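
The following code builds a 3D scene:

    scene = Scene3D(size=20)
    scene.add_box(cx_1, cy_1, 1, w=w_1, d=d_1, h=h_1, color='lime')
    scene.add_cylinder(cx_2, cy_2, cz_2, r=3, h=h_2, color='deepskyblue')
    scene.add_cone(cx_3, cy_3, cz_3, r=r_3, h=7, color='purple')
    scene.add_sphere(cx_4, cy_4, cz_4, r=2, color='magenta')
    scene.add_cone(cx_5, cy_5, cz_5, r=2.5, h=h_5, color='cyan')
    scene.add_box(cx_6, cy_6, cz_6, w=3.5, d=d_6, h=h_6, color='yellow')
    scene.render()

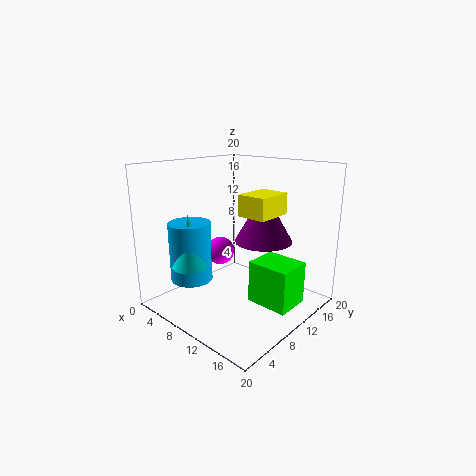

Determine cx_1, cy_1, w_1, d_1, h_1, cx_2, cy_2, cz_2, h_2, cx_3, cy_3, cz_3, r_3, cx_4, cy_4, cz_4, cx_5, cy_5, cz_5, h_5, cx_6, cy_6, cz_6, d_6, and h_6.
cx_1 = 12, cy_1 = 10, w_1 = 6, d_1 = 5, h_1 = 6, cx_2 = 4.5, cy_2 = 6, cz_2 = 3.5, h_2 = 8.5, cx_3 = 12.5, cy_3 = 12.5, cz_3 = 9.5, r_3 = 4, cx_4 = 7, cy_4 = 9.5, cz_4 = 7.5, cx_5 = 5.5, cy_5 = 5, cz_5 = 6, h_5 = 7.5, cx_6 = 14.5, cy_6 = 5, cz_6 = 15, d_6 = 4.5, h_6 = 2.5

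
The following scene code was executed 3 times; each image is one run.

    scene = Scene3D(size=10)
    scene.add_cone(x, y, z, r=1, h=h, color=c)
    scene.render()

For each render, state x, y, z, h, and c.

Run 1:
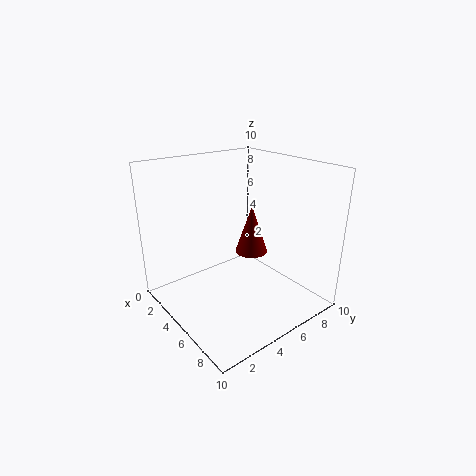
x = 7
y = 4.5
z = 5
h = 3
c = 'maroon'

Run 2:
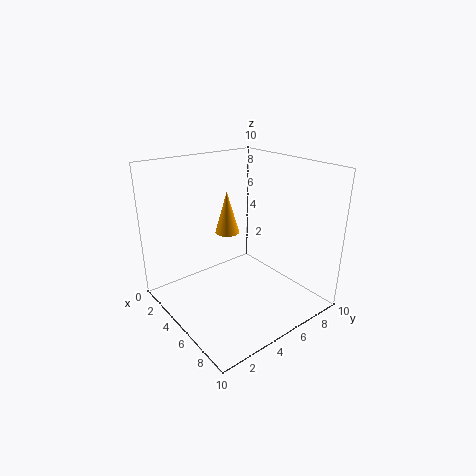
x = 1
y = 7
z = 3.5
h = 3.5
c = 'orange'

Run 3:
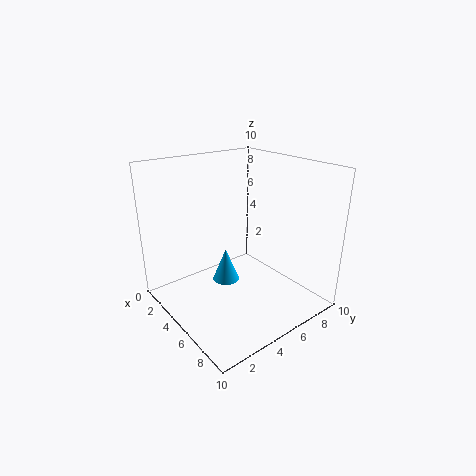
x = 3.5
y = 5
z = 1
h = 2.5
c = 'deepskyblue'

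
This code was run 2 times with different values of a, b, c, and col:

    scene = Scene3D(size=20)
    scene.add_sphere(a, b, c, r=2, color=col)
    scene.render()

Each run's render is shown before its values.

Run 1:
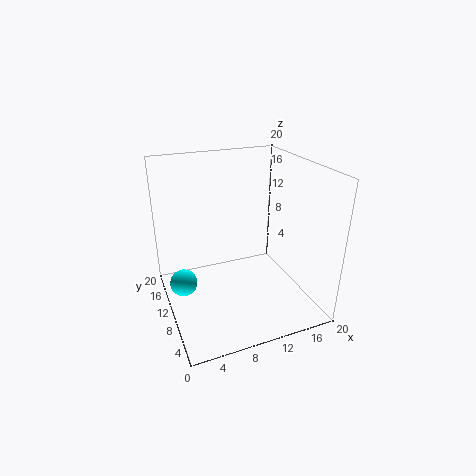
a = 2.5
b = 13
c = 2.5
col = 'cyan'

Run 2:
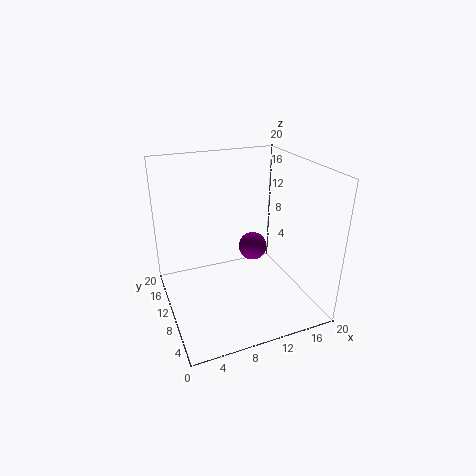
a = 12.5
b = 10.5
c = 8
col = 'purple'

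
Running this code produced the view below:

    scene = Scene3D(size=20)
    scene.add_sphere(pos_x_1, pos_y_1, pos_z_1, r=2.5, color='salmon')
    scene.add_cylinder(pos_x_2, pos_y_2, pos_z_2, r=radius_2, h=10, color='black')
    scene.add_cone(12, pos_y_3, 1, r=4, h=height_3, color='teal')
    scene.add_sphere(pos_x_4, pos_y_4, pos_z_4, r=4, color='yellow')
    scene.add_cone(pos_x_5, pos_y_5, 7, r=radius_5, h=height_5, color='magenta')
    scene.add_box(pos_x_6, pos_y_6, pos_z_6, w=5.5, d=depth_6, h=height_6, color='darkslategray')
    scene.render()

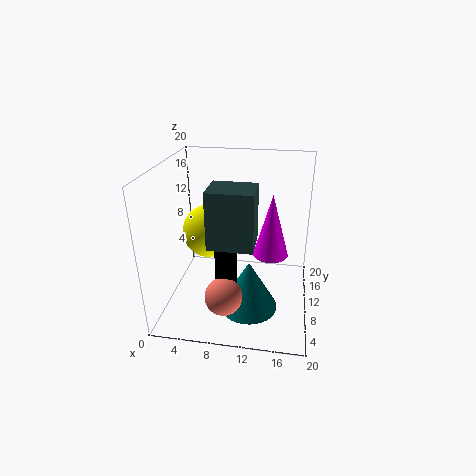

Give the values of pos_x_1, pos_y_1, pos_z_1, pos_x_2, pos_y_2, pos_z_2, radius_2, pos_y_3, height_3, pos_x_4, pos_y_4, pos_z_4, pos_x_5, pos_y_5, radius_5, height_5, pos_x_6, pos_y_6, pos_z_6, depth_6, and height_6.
pos_x_1 = 9, pos_y_1 = 4.5, pos_z_1 = 4, pos_x_2 = 9, pos_y_2 = 6.5, pos_z_2 = 1.5, radius_2 = 1.5, pos_y_3 = 7, height_3 = 7, pos_x_4 = 5, pos_y_4 = 13.5, pos_z_4 = 9, pos_x_5 = 14.5, pos_y_5 = 11.5, radius_5 = 2.5, height_5 = 9, pos_x_6 = 7.5, pos_y_6 = 2.5, pos_z_6 = 12, depth_6 = 4.5, height_6 = 7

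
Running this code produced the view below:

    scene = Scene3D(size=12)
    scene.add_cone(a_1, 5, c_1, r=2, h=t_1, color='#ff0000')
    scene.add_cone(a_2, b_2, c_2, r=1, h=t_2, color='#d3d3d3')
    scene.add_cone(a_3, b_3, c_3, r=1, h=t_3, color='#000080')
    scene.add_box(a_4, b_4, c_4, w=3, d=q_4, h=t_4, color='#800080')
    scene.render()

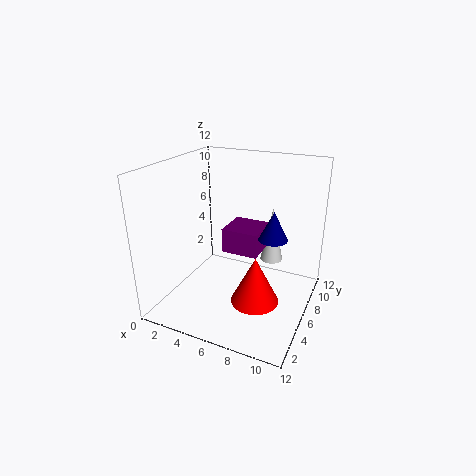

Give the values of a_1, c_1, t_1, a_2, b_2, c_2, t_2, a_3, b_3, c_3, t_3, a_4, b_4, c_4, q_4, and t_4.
a_1 = 8
c_1 = 1
t_1 = 4
a_2 = 8
b_2 = 9
c_2 = 3
t_2 = 5
a_3 = 10
b_3 = 3
c_3 = 8
t_3 = 2
a_4 = 5
b_4 = 5
c_4 = 5
q_4 = 3
t_4 = 2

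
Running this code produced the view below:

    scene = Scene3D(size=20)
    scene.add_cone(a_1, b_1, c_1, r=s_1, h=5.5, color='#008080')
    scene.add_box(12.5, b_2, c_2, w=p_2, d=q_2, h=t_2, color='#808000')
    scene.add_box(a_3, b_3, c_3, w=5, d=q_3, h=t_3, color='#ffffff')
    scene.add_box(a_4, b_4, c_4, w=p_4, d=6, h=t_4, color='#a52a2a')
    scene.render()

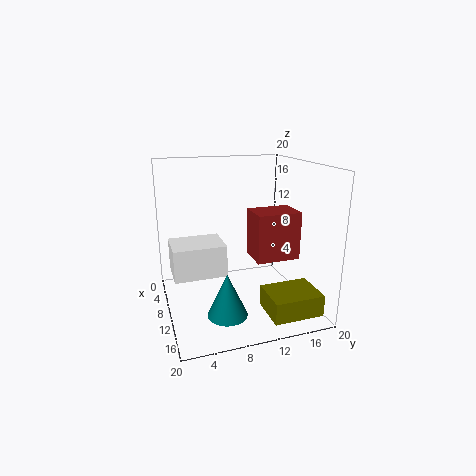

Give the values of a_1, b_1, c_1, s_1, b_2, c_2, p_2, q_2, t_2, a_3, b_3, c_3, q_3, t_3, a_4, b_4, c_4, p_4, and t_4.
a_1 = 16.5
b_1 = 6.5
c_1 = 2.5
s_1 = 2.5
b_2 = 12.5
c_2 = 0.5
p_2 = 5.5
q_2 = 7
t_2 = 3
a_3 = 10
b_3 = 0.5
c_3 = 7
q_3 = 6.5
t_3 = 4
a_4 = 9.5
b_4 = 11.5
c_4 = 7.5
p_4 = 4.5
t_4 = 6.5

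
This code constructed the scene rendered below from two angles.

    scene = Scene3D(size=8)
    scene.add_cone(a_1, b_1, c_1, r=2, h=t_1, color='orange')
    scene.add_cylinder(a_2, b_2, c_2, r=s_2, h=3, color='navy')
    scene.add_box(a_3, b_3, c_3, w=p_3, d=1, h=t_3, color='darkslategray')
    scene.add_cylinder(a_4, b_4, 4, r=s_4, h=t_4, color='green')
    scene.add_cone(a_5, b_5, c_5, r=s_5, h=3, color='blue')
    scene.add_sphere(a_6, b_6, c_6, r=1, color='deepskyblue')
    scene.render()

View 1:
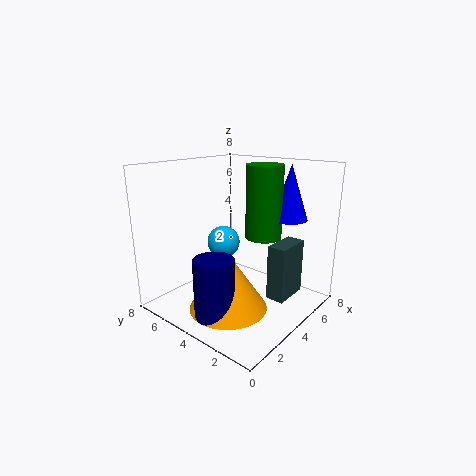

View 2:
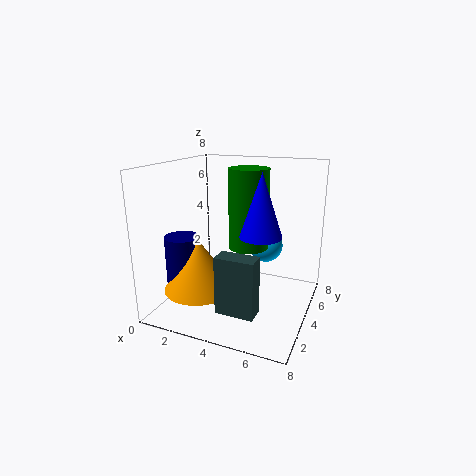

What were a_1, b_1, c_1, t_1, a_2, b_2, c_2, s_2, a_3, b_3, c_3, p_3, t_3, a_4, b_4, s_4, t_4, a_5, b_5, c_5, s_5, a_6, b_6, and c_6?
a_1 = 2
b_1 = 3
c_1 = 1
t_1 = 3
a_2 = 1
b_2 = 3
c_2 = 1
s_2 = 1
a_3 = 4
b_3 = 1
c_3 = 1
p_3 = 2
t_3 = 3
a_4 = 5
b_4 = 3
s_4 = 1
t_4 = 4
a_5 = 6
b_5 = 2
c_5 = 5
s_5 = 1
a_6 = 5
b_6 = 6
c_6 = 3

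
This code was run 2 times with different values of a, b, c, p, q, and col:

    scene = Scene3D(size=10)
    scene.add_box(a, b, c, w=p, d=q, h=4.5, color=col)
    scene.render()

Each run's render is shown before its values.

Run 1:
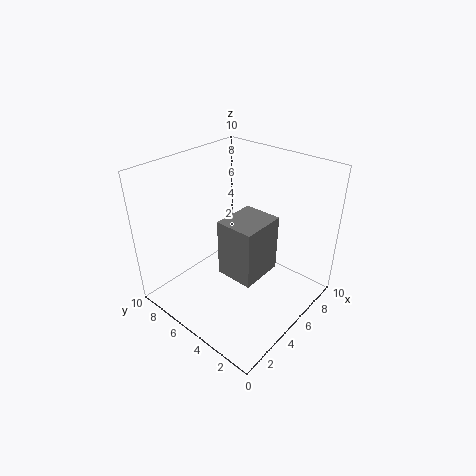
a = 5, b = 4, c = 1, p = 3.5, q = 3, col = 'gray'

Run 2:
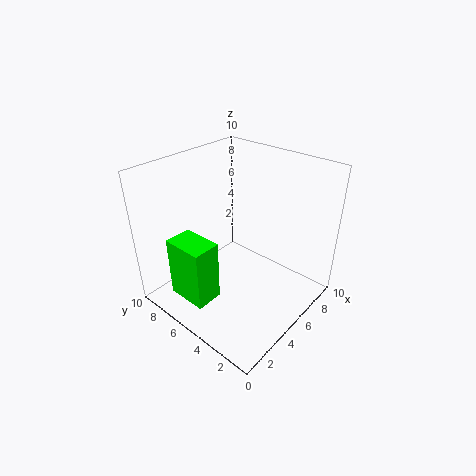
a = 1.5, b = 5.5, c = 0.5, p = 2, q = 3, col = 'lime'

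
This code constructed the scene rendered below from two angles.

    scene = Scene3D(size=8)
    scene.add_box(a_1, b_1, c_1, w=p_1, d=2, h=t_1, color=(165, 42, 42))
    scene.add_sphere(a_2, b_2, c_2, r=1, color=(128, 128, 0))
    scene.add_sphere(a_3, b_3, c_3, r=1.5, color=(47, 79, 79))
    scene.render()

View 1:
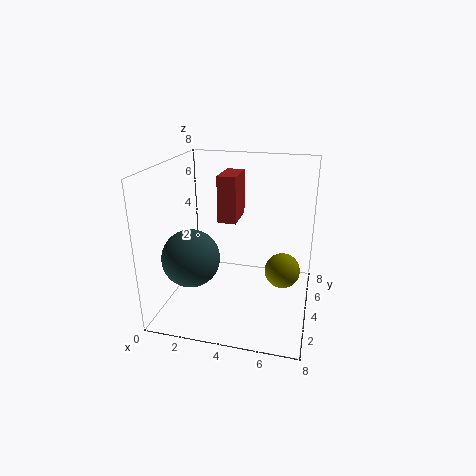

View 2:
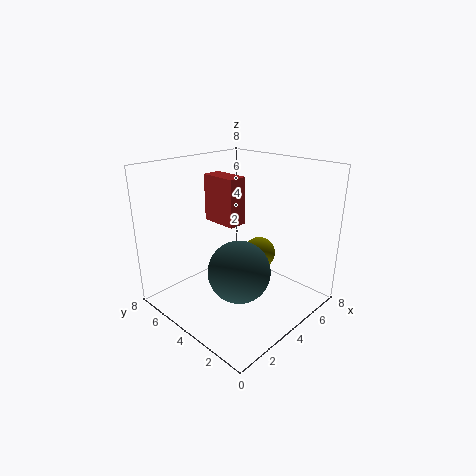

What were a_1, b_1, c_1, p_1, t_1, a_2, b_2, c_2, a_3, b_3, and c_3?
a_1 = 3; b_1 = 3.5; c_1 = 5; p_1 = 1; t_1 = 2.5; a_2 = 6.5; b_2 = 4.5; c_2 = 2; a_3 = 2; b_3 = 2; c_3 = 3.5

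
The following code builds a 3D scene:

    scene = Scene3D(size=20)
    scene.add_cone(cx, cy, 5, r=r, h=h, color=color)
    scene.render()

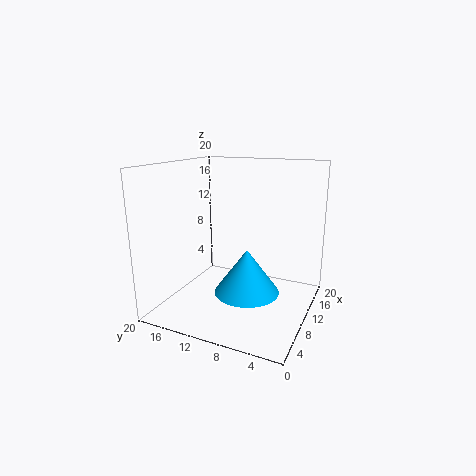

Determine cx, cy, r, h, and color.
cx = 5
cy = 6.5
r = 4
h = 5.5
color = 'deepskyblue'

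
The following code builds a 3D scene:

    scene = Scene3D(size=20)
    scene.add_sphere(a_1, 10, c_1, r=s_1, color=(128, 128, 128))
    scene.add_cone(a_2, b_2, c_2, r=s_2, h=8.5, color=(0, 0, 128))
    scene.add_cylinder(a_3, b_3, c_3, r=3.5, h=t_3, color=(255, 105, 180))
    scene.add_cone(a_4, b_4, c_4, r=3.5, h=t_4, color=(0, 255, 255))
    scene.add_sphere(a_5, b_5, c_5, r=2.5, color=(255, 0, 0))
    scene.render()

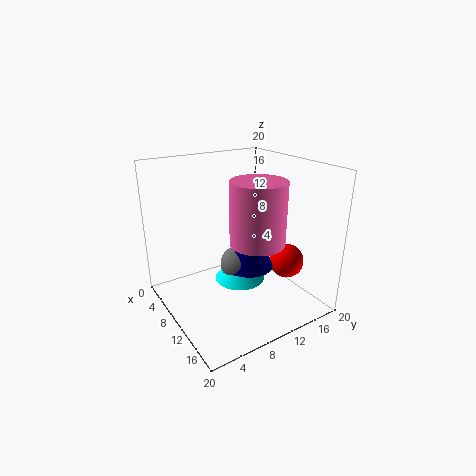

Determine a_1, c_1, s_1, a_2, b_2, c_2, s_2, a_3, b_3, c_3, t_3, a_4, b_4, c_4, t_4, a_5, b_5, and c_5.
a_1 = 10
c_1 = 6
s_1 = 2.5
a_2 = 10.5
b_2 = 11.5
c_2 = 5.5
s_2 = 3.5
a_3 = 14.5
b_3 = 10
c_3 = 11
t_3 = 8
a_4 = 10.5
b_4 = 10
c_4 = 4
t_4 = 3.5
a_5 = 12.5
b_5 = 17
c_5 = 5.5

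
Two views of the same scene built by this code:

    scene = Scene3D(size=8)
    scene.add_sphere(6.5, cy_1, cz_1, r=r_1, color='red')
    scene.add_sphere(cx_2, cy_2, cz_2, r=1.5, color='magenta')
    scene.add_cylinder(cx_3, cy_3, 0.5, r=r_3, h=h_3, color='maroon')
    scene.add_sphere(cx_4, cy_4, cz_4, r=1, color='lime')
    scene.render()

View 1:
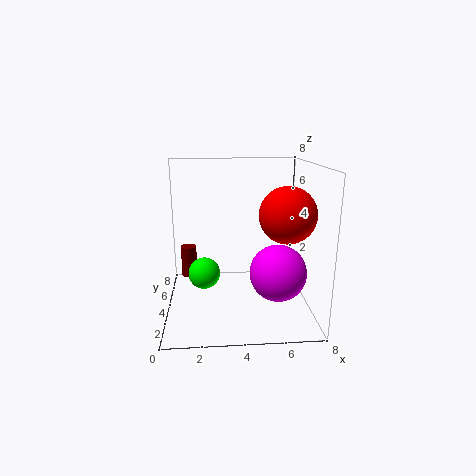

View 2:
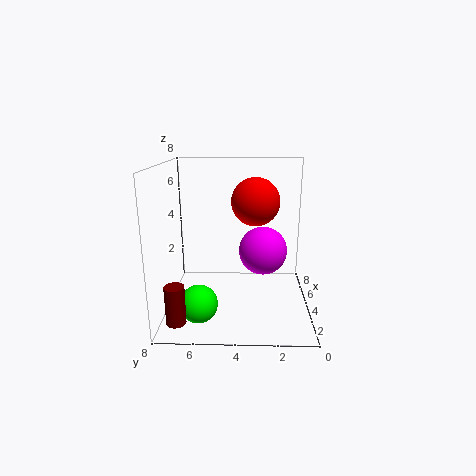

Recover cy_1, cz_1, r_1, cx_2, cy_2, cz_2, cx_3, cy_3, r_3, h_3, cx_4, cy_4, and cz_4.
cy_1 = 3, cz_1 = 5.5, r_1 = 1.5, cx_2 = 6, cy_2 = 2.5, cz_2 = 2.5, cx_3 = 1, cy_3 = 7, r_3 = 0.5, h_3 = 2, cx_4 = 2, cy_4 = 6, cz_4 = 1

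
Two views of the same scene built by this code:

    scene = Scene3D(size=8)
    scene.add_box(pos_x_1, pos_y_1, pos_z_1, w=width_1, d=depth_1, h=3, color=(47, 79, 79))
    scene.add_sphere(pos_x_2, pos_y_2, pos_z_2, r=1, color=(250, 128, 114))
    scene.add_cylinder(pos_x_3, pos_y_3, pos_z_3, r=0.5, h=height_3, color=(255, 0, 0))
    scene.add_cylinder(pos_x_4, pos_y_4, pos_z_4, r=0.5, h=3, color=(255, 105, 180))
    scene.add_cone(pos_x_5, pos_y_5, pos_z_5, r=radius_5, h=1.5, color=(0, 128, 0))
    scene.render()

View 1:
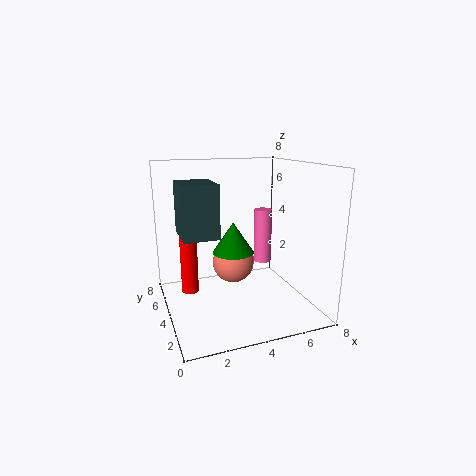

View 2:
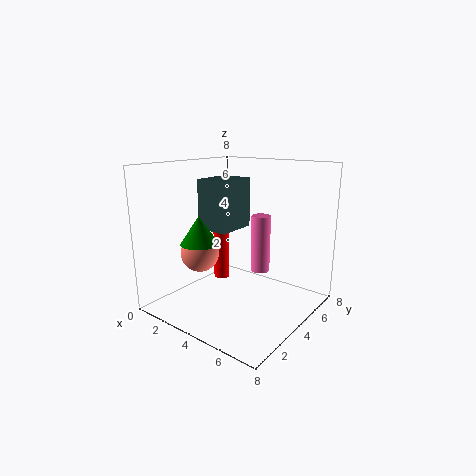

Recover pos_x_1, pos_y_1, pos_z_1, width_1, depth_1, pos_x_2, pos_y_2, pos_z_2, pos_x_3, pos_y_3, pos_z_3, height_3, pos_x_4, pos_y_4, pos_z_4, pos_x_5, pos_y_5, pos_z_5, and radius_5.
pos_x_1 = 1
pos_y_1 = 4
pos_z_1 = 4
width_1 = 2
depth_1 = 2.5
pos_x_2 = 3
pos_y_2 = 2
pos_z_2 = 3.5
pos_x_3 = 1.5
pos_y_3 = 5.5
pos_z_3 = 0.5
height_3 = 3.5
pos_x_4 = 5.5
pos_y_4 = 4
pos_z_4 = 2.5
pos_x_5 = 3
pos_y_5 = 2
pos_z_5 = 4
radius_5 = 1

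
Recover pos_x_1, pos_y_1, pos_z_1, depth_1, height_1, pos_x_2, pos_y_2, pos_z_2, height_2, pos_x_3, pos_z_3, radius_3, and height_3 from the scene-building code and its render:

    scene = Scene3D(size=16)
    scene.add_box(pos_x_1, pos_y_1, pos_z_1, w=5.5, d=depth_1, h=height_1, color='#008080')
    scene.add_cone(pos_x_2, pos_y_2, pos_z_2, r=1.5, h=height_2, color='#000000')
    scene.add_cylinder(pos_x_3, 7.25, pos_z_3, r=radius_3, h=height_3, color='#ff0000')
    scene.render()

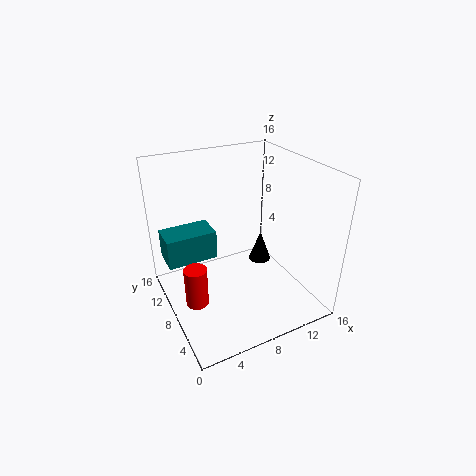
pos_x_1 = 0.25, pos_y_1 = 8.75, pos_z_1 = 5.75, depth_1 = 3.25, height_1 = 3.25, pos_x_2 = 14.25, pos_y_2 = 13.25, pos_z_2 = 0.25, height_2 = 4.25, pos_x_3 = 2.5, pos_z_3 = 1.5, radius_3 = 1.25, height_3 = 4.5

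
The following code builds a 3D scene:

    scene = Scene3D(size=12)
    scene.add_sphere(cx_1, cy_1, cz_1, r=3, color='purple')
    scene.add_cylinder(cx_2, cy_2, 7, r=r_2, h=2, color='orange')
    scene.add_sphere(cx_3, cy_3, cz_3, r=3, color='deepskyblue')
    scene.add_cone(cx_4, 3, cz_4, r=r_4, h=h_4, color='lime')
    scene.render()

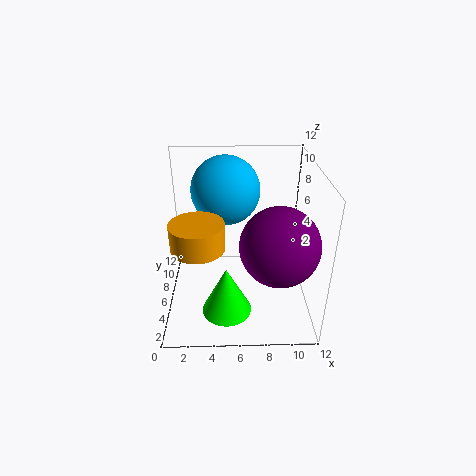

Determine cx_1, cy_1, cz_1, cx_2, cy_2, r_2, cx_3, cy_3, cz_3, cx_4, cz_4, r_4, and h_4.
cx_1 = 9
cy_1 = 3
cz_1 = 7
cx_2 = 3
cy_2 = 3
r_2 = 2
cx_3 = 5
cy_3 = 9
cz_3 = 9
cx_4 = 5
cz_4 = 1
r_4 = 2
h_4 = 4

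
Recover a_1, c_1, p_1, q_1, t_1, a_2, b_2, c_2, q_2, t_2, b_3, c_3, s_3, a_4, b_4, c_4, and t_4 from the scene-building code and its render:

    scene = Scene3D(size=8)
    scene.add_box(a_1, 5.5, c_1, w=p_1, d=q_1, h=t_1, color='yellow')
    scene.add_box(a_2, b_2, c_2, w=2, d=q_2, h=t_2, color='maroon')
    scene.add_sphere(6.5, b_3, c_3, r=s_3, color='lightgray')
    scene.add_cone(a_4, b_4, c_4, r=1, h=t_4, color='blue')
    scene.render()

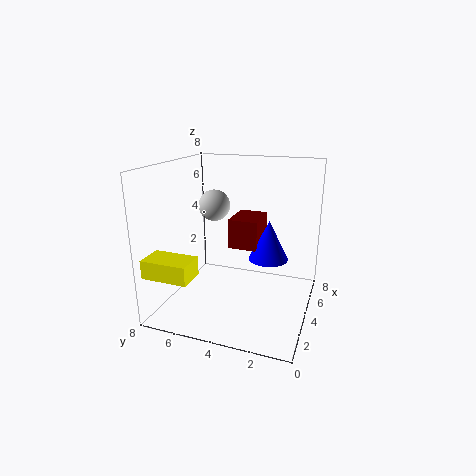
a_1 = 0.5
c_1 = 2.5
p_1 = 1.5
q_1 = 2.5
t_1 = 1
a_2 = 2.5
b_2 = 2.5
c_2 = 4
q_2 = 1.5
t_2 = 1.5
b_3 = 6.5
c_3 = 5
s_3 = 1
a_4 = 3
b_4 = 2
c_4 = 3.5
t_4 = 2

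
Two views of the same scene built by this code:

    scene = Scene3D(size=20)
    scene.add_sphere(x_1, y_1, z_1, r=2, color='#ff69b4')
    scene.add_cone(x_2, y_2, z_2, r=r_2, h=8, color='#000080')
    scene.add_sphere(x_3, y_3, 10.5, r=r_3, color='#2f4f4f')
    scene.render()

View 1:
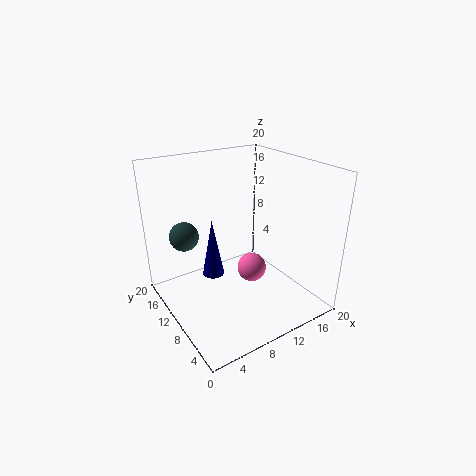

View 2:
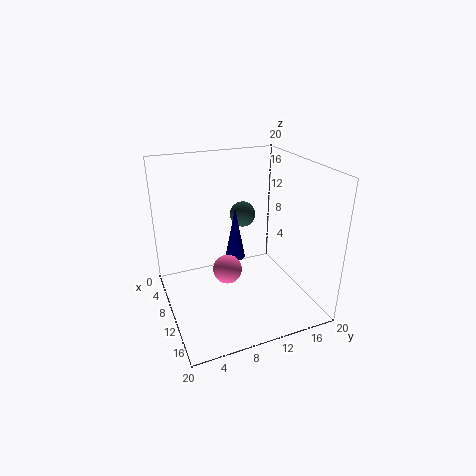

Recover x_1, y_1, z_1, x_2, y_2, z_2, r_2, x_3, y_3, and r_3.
x_1 = 11
y_1 = 8
z_1 = 6
x_2 = 6.5
y_2 = 11
z_2 = 5
r_2 = 1.5
x_3 = 3.5
y_3 = 13.5
r_3 = 2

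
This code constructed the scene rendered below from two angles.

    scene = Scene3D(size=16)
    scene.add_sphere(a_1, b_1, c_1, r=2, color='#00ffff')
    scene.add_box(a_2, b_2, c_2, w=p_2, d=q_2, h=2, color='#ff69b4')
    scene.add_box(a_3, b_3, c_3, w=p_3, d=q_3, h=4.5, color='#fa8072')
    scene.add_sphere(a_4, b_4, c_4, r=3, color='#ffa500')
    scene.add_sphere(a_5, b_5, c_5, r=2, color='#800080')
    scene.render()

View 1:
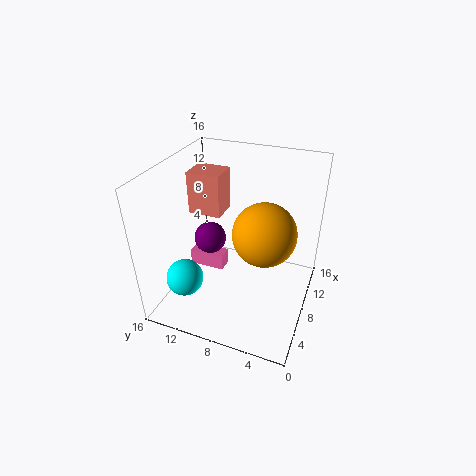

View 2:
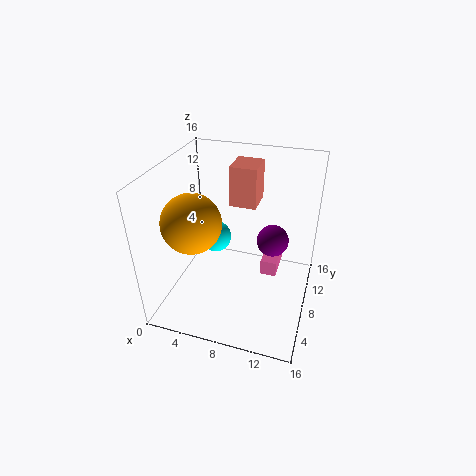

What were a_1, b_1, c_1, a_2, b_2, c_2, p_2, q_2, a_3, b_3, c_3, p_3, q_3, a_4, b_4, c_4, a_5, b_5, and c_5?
a_1 = 3.5, b_1 = 12.5, c_1 = 4.5, a_2 = 10, b_2 = 11, c_2 = 1, p_2 = 2, q_2 = 4.5, a_3 = 6.5, b_3 = 9.5, c_3 = 11, p_3 = 3, q_3 = 3.5, a_4 = 4.5, b_4 = 4, c_4 = 11.5, a_5 = 11, b_5 = 13, c_5 = 5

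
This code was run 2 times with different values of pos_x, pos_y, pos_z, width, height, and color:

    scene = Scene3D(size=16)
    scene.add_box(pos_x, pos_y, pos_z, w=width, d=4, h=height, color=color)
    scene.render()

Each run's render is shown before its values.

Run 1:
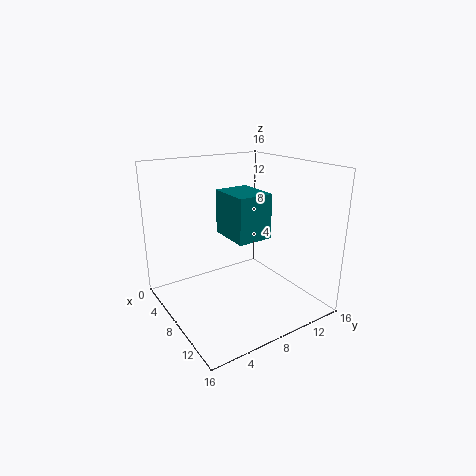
pos_x = 5, pos_y = 7, pos_z = 8, width = 5, height = 5, color = 'teal'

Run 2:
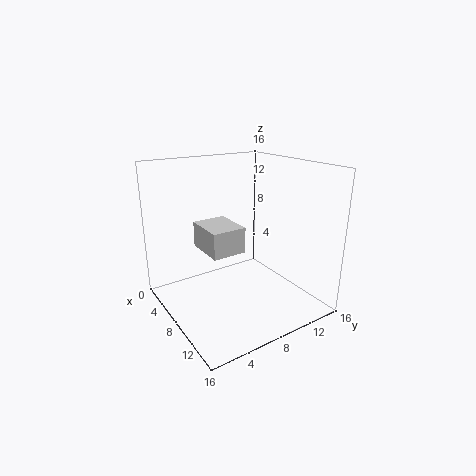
pos_x = 3, pos_y = 5, pos_z = 6, width = 5, height = 3, color = 'lightgray'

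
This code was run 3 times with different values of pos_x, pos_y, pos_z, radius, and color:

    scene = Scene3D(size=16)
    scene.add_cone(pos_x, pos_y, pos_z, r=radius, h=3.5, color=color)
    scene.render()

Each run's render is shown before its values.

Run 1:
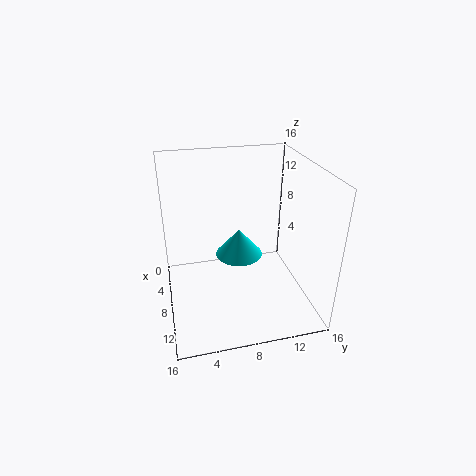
pos_x = 3.5; pos_y = 9.25; pos_z = 3; radius = 3; color = 'cyan'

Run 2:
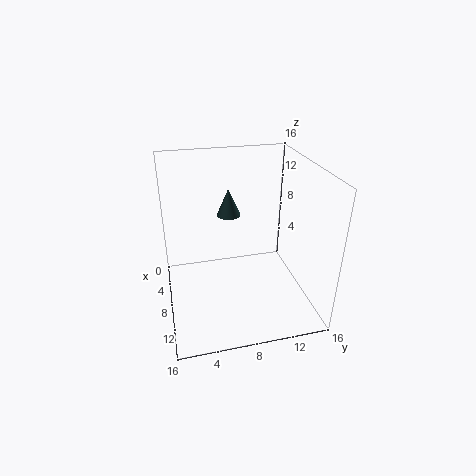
pos_x = 2; pos_y = 8.25; pos_z = 8; radius = 1.5; color = 'darkslategray'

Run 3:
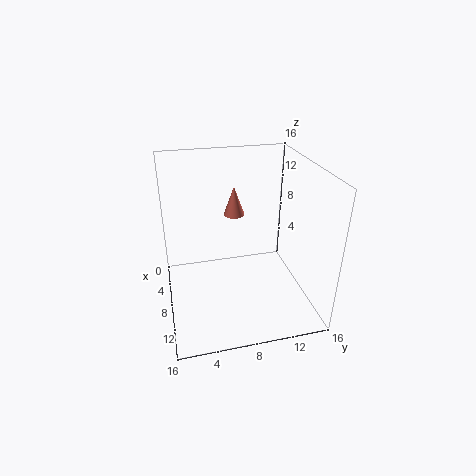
pos_x = 4; pos_y = 8.5; pos_z = 9; radius = 1.25; color = 'salmon'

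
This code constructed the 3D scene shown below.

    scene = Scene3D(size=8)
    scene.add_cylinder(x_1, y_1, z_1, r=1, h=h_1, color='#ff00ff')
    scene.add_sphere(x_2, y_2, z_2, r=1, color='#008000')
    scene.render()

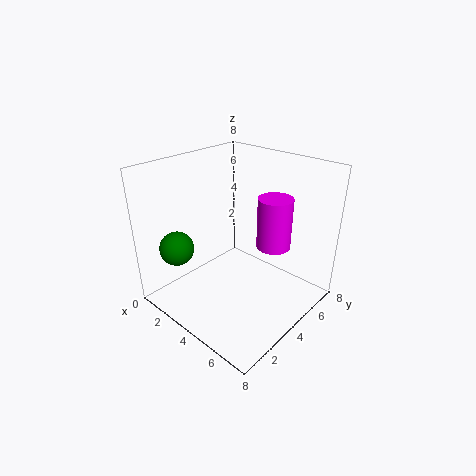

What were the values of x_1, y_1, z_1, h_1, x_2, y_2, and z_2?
x_1 = 5
y_1 = 6
z_1 = 3
h_1 = 3
x_2 = 1
y_2 = 2
z_2 = 3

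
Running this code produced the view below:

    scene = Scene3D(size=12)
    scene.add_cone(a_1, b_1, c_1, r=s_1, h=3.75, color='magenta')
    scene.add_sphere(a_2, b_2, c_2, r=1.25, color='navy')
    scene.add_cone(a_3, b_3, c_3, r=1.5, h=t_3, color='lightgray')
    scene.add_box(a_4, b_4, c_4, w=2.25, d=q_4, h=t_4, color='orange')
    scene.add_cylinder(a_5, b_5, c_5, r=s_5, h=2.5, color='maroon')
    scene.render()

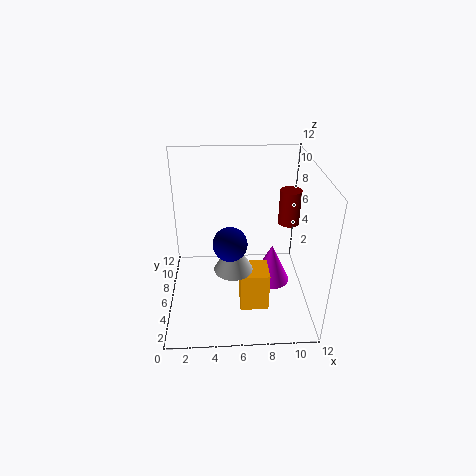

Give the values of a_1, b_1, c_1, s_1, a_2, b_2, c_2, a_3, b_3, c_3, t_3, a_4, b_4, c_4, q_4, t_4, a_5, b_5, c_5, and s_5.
a_1 = 9.25, b_1 = 7.75, c_1 = 0.25, s_1 = 1.75, a_2 = 5.25, b_2 = 2.75, c_2 = 7.5, a_3 = 5.5, b_3 = 3.5, c_3 = 4.75, t_3 = 2.75, a_4 = 6, b_4 = 2.25, c_4 = 1.5, q_4 = 2.25, t_4 = 3.25, a_5 = 9.5, b_5 = 3.5, c_5 = 8.75, s_5 = 0.75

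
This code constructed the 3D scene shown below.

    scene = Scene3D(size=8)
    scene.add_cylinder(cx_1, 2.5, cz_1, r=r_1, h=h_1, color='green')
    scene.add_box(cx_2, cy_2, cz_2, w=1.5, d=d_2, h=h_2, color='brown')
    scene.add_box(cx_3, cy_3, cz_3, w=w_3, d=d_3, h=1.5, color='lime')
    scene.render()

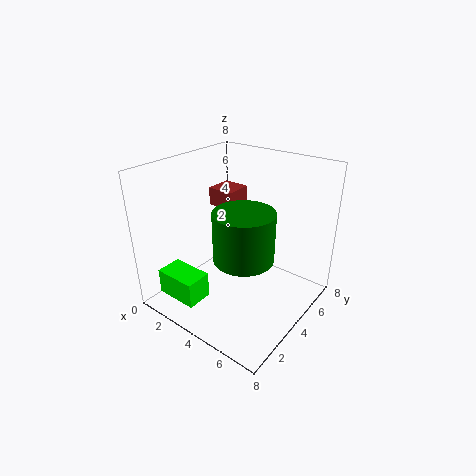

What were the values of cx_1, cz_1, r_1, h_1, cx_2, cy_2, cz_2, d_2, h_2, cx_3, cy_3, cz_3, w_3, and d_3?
cx_1 = 5.5; cz_1 = 4; r_1 = 1.5; h_1 = 2.5; cx_2 = 2; cy_2 = 4; cz_2 = 5.5; d_2 = 1.5; h_2 = 1; cx_3 = 0.5; cy_3 = 1; cz_3 = 0.5; w_3 = 2.5; d_3 = 1.5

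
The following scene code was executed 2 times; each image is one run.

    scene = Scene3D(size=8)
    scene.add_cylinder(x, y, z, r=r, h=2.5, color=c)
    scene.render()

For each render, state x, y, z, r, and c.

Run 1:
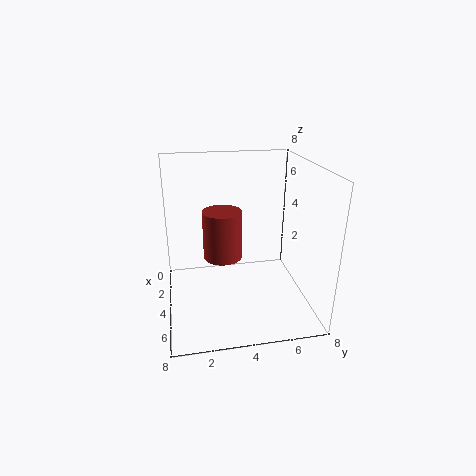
x = 5; y = 3; z = 3.5; r = 1; c = 'brown'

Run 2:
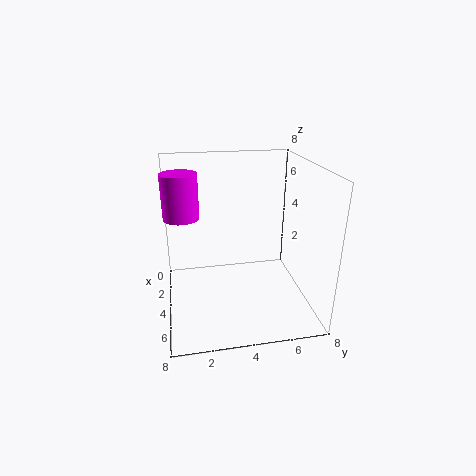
x = 3; y = 1; z = 5; r = 1; c = 'magenta'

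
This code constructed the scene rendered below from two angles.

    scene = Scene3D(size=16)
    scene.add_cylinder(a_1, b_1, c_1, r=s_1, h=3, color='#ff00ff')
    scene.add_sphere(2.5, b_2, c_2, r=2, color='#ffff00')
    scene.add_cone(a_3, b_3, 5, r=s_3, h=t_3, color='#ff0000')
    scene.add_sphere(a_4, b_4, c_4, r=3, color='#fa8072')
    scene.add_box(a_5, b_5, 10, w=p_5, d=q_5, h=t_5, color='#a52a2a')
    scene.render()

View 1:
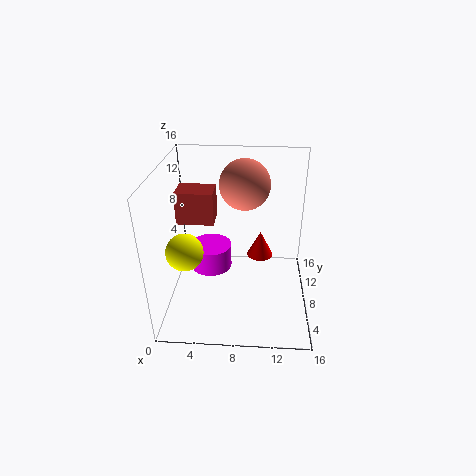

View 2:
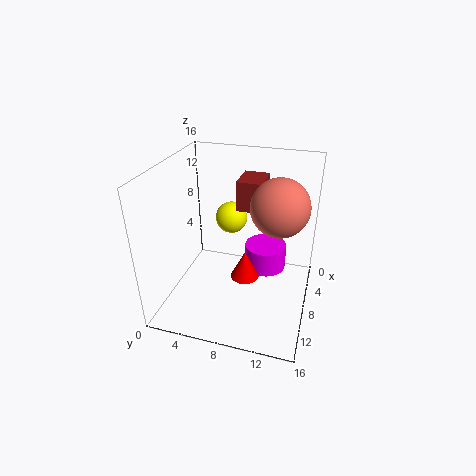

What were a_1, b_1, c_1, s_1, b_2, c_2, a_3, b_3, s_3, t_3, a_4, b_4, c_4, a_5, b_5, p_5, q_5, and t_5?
a_1 = 4.5, b_1 = 10.5, c_1 = 2.5, s_1 = 2.5, b_2 = 5.5, c_2 = 7.5, a_3 = 10.5, b_3 = 9.5, s_3 = 1.5, t_3 = 3, a_4 = 8.5, b_4 = 12.5, c_4 = 12.5, a_5 = 1.5, b_5 = 7, p_5 = 4, q_5 = 3, t_5 = 3.5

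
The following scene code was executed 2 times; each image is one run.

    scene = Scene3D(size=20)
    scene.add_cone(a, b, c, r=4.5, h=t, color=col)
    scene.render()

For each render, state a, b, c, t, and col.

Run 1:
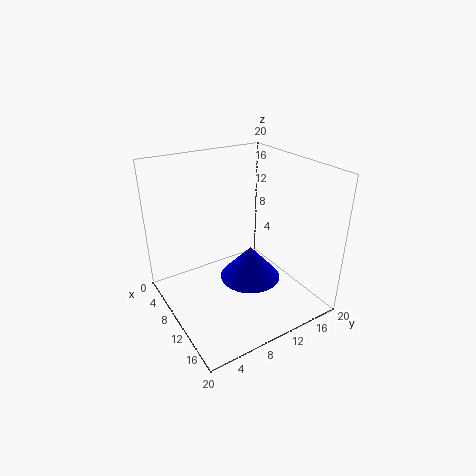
a = 9.5; b = 12.5; c = 2.5; t = 5; col = 'blue'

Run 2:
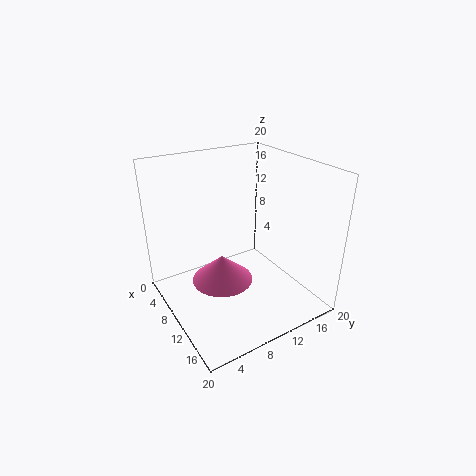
a = 8; b = 8.5; c = 2.5; t = 4; col = 'hotpink'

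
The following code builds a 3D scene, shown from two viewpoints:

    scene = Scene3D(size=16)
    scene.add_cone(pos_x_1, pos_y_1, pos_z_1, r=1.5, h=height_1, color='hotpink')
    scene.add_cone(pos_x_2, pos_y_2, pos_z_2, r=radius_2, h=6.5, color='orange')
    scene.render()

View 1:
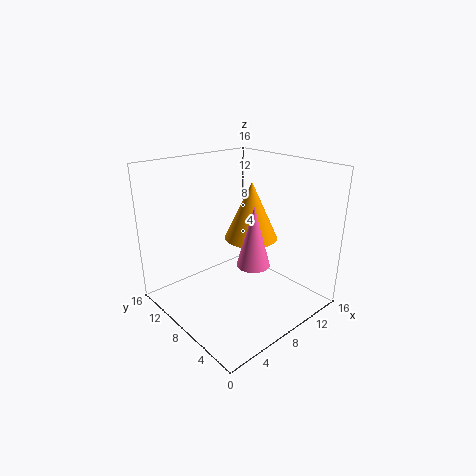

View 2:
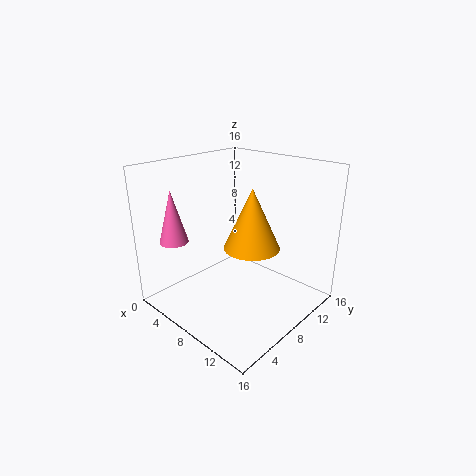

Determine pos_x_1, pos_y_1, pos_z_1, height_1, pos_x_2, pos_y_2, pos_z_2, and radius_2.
pos_x_1 = 4.5
pos_y_1 = 2
pos_z_1 = 8.5
height_1 = 5.5
pos_x_2 = 10
pos_y_2 = 8
pos_z_2 = 7.5
radius_2 = 3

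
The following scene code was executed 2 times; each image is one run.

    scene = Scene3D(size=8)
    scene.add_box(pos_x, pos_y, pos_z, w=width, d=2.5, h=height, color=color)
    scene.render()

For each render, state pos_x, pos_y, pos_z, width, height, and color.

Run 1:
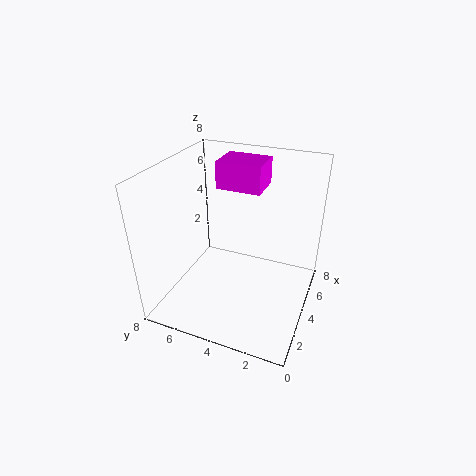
pos_x = 4.5, pos_y = 3, pos_z = 6.5, width = 2, height = 1.5, color = 'magenta'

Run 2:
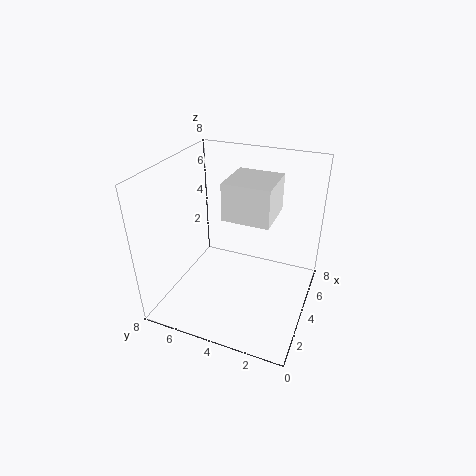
pos_x = 3, pos_y = 2, pos_z = 5.5, width = 2.5, height = 2, color = 'white'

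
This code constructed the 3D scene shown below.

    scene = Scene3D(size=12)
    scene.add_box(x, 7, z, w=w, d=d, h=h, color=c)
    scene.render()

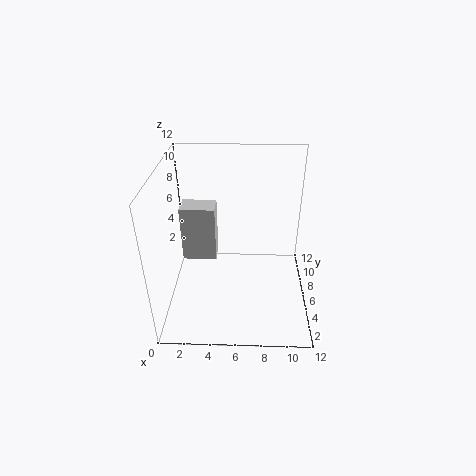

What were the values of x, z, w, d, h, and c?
x = 1
z = 3
w = 3
d = 2
h = 5
c = 'lightgray'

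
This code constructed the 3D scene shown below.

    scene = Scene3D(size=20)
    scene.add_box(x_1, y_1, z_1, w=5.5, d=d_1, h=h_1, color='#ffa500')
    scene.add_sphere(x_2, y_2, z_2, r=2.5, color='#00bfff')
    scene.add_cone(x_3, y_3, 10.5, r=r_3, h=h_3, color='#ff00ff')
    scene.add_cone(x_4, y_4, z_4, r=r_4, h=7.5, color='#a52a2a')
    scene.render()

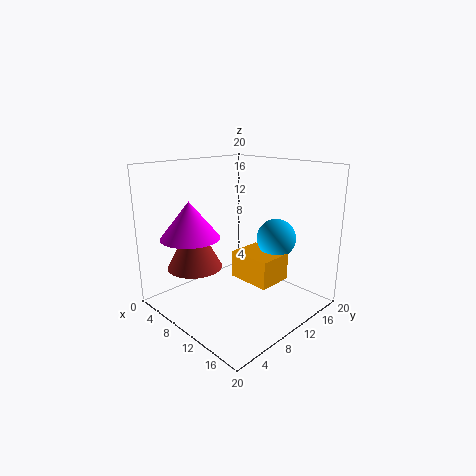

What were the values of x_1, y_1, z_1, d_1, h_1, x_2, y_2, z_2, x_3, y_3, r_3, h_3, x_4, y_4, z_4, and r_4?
x_1 = 12, y_1 = 7, z_1 = 6, d_1 = 4.5, h_1 = 3.5, x_2 = 15.5, y_2 = 11.5, z_2 = 11, x_3 = 6.5, y_3 = 4.5, r_3 = 4, h_3 = 5, x_4 = 4.5, y_4 = 6.5, z_4 = 5, r_4 = 4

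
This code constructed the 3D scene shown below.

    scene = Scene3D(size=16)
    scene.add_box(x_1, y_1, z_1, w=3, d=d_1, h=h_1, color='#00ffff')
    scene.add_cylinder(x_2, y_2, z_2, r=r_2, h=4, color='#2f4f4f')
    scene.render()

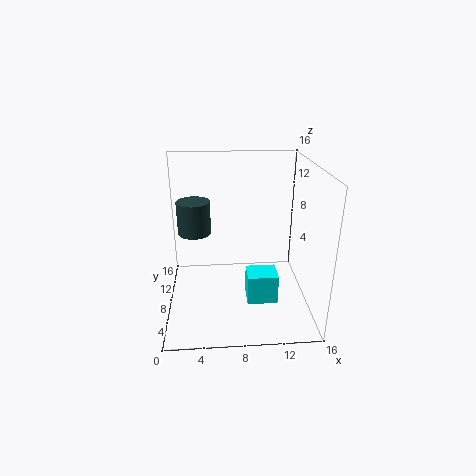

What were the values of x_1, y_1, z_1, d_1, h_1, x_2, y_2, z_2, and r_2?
x_1 = 8.5; y_1 = 2; z_1 = 3.5; d_1 = 2.5; h_1 = 3; x_2 = 3; y_2 = 12; z_2 = 7; r_2 = 2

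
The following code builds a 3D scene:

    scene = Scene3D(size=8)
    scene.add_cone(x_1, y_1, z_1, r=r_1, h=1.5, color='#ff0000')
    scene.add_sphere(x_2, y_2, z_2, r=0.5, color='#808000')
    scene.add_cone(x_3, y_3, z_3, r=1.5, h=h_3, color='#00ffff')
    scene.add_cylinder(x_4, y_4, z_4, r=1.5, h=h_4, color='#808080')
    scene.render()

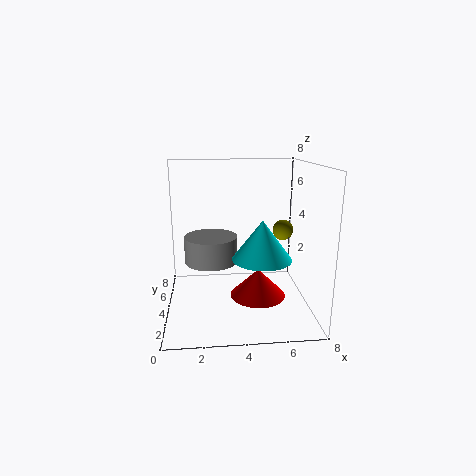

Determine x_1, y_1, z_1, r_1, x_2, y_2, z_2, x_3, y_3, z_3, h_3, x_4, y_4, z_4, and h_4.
x_1 = 5, y_1 = 3, z_1 = 1, r_1 = 1.5, x_2 = 6, y_2 = 2, z_2 = 5, x_3 = 5, y_3 = 2, z_3 = 3.5, h_3 = 2, x_4 = 2.5, y_4 = 4.5, z_4 = 2.5, h_4 = 1.5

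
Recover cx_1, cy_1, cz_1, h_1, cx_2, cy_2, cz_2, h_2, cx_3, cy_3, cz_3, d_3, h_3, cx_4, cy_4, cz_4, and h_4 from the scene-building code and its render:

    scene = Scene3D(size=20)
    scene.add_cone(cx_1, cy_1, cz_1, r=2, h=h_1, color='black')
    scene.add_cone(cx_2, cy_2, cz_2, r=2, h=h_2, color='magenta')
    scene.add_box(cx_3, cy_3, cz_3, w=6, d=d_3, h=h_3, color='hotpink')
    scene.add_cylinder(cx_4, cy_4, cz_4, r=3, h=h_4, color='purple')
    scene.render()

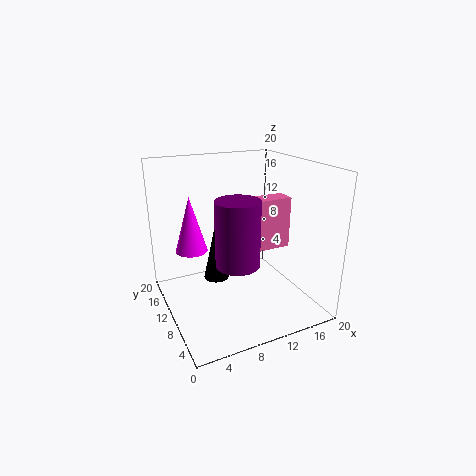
cx_1 = 9, cy_1 = 16, cz_1 = 1, h_1 = 9, cx_2 = 3, cy_2 = 9, cz_2 = 10, h_2 = 7, cx_3 = 14, cy_3 = 12, cz_3 = 6, d_3 = 3, h_3 = 8, cx_4 = 9, cy_4 = 8, cz_4 = 7, h_4 = 9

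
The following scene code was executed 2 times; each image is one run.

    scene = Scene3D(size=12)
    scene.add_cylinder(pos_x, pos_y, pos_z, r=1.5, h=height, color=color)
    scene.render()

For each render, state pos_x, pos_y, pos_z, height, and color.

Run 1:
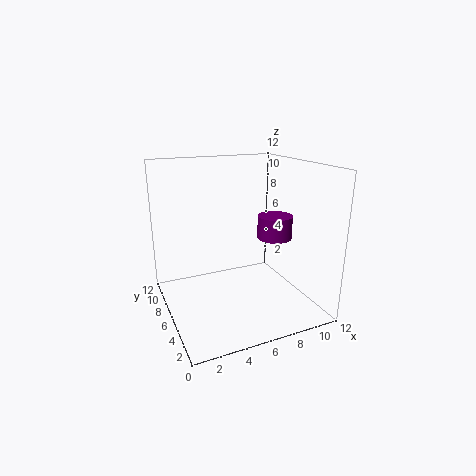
pos_x = 9.5, pos_y = 6, pos_z = 5.5, height = 2, color = 'purple'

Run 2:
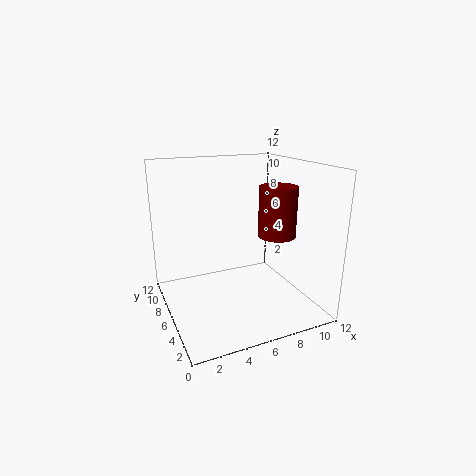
pos_x = 8.5, pos_y = 4, pos_z = 6.5, height = 4, color = 'maroon'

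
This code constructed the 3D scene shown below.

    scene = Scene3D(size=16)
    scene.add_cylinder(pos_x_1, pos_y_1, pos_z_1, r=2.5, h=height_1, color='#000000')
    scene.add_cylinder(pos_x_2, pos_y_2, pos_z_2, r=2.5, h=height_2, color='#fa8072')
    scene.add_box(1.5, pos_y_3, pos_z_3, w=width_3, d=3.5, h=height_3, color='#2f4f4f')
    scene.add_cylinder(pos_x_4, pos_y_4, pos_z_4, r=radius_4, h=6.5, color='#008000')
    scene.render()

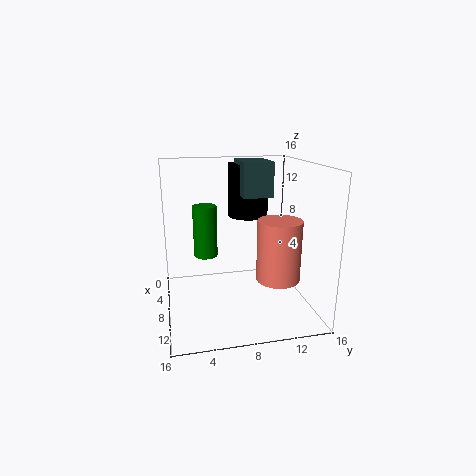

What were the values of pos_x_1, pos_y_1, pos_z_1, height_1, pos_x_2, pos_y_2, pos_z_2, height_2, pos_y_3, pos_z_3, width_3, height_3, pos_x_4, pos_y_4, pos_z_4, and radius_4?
pos_x_1 = 2.5, pos_y_1 = 10.5, pos_z_1 = 9, height_1 = 6.5, pos_x_2 = 9, pos_y_2 = 12.5, pos_z_2 = 3, height_2 = 7, pos_y_3 = 9, pos_z_3 = 12, width_3 = 5, height_3 = 4, pos_x_4 = 2.5, pos_y_4 = 5, pos_z_4 = 4, radius_4 = 1.5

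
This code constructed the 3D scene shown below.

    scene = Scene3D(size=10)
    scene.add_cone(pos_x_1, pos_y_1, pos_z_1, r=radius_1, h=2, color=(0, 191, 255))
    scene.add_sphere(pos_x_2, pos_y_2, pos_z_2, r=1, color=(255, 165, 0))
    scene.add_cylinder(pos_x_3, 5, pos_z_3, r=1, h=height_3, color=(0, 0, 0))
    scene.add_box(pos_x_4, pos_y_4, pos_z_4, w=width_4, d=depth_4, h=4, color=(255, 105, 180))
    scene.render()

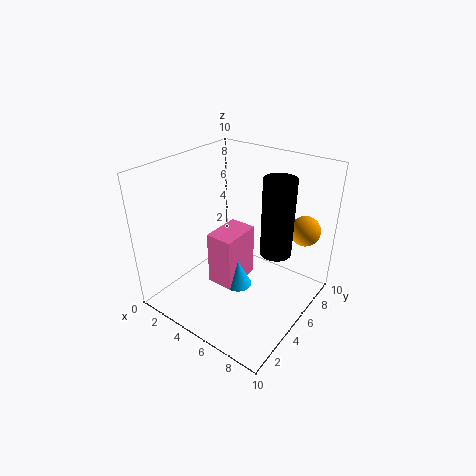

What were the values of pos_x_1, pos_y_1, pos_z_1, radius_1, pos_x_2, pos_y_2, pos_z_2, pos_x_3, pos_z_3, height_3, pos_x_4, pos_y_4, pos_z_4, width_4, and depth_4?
pos_x_1 = 5
pos_y_1 = 5
pos_z_1 = 1
radius_1 = 1
pos_x_2 = 9
pos_y_2 = 7
pos_z_2 = 6
pos_x_3 = 8
pos_z_3 = 5
height_3 = 5
pos_x_4 = 3
pos_y_4 = 4
pos_z_4 = 1
width_4 = 2
depth_4 = 3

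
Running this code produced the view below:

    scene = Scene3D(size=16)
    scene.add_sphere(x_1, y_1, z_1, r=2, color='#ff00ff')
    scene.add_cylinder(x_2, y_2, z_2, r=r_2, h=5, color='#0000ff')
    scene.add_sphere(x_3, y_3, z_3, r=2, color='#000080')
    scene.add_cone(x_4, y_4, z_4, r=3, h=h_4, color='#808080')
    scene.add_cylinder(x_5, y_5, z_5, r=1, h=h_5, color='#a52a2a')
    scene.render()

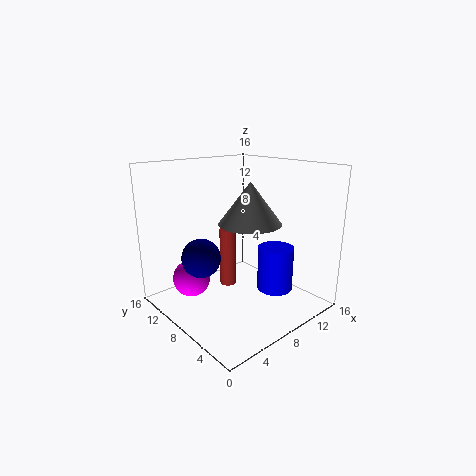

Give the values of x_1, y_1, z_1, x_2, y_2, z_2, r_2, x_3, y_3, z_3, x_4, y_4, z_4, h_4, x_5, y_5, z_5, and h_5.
x_1 = 3
y_1 = 10
z_1 = 4
x_2 = 11
y_2 = 5
z_2 = 2
r_2 = 2
x_3 = 3
y_3 = 8
z_3 = 7
x_4 = 6
y_4 = 4
z_4 = 11
h_4 = 4
x_5 = 9
y_5 = 11
z_5 = 1
h_5 = 7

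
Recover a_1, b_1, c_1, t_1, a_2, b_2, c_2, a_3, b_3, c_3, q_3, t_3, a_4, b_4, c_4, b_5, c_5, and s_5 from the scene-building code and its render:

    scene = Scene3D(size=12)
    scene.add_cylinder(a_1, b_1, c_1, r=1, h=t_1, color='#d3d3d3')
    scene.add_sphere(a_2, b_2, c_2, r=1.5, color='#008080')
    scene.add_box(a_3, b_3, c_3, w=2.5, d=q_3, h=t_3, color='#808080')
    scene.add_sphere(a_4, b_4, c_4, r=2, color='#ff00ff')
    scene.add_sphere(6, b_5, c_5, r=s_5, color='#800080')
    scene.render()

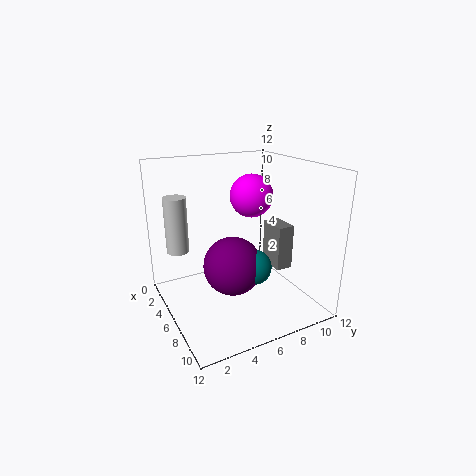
a_1 = 2; b_1 = 2; c_1 = 4; t_1 = 5; a_2 = 7; b_2 = 7; c_2 = 3.5; a_3 = 4.5; b_3 = 9.5; c_3 = 2.5; q_3 = 1.5; t_3 = 4; a_4 = 3; b_4 = 9; c_4 = 8.5; b_5 = 5.5; c_5 = 3.5; s_5 = 2.5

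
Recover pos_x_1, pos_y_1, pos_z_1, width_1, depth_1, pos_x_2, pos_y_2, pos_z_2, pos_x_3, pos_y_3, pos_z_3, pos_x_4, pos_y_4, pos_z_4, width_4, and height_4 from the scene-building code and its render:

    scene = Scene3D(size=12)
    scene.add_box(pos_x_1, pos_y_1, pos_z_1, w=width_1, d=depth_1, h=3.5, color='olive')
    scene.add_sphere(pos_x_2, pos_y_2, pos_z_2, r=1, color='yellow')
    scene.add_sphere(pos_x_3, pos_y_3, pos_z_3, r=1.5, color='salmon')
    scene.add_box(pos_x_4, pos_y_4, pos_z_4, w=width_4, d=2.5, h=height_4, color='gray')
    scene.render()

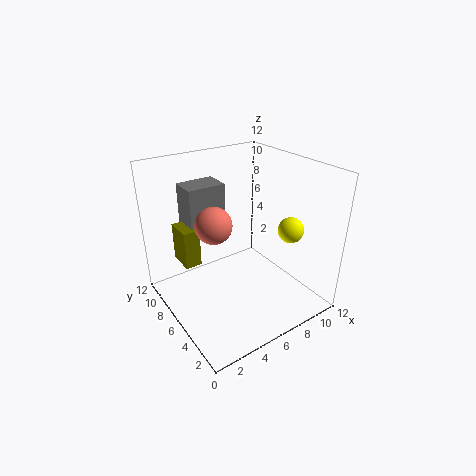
pos_x_1 = 2.5; pos_y_1 = 9; pos_z_1 = 2.5; width_1 = 1.5; depth_1 = 2.5; pos_x_2 = 8.5; pos_y_2 = 2.5; pos_z_2 = 7.5; pos_x_3 = 4; pos_y_3 = 6.5; pos_z_3 = 7.5; pos_x_4 = 3.5; pos_y_4 = 9.5; pos_z_4 = 5; width_4 = 3.5; height_4 = 4.5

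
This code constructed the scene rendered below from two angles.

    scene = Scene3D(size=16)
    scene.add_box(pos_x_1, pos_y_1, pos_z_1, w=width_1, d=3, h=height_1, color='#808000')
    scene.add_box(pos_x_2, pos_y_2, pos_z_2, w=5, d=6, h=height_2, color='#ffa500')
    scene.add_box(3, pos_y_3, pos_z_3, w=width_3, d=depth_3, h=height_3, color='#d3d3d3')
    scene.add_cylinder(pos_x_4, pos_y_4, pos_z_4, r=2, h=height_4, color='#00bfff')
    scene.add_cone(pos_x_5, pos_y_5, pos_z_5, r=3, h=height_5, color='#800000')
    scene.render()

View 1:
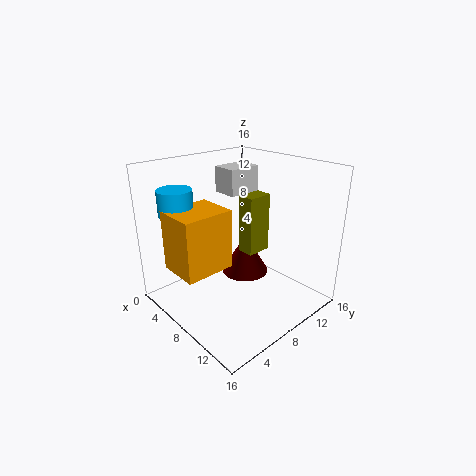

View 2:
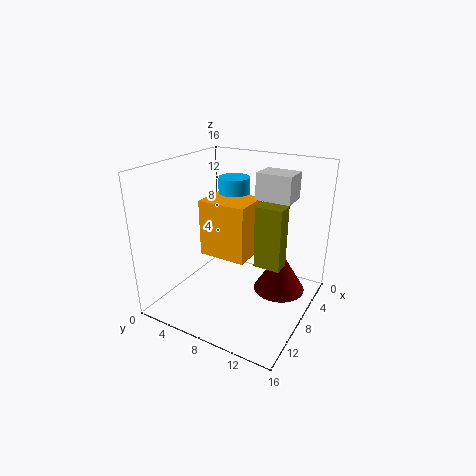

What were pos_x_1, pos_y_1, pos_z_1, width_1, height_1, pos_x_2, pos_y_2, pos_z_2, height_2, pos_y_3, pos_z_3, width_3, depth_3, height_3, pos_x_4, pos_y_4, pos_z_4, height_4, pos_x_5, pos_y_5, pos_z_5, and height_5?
pos_x_1 = 6
pos_y_1 = 10
pos_z_1 = 5
width_1 = 2
height_1 = 7
pos_x_2 = 2
pos_y_2 = 2
pos_z_2 = 4
height_2 = 7
pos_y_3 = 9
pos_z_3 = 12
width_3 = 3
depth_3 = 4
height_3 = 3
pos_x_4 = 2
pos_y_4 = 4
pos_z_4 = 10
height_4 = 3
pos_x_5 = 5
pos_y_5 = 12
pos_z_5 = 1
height_5 = 5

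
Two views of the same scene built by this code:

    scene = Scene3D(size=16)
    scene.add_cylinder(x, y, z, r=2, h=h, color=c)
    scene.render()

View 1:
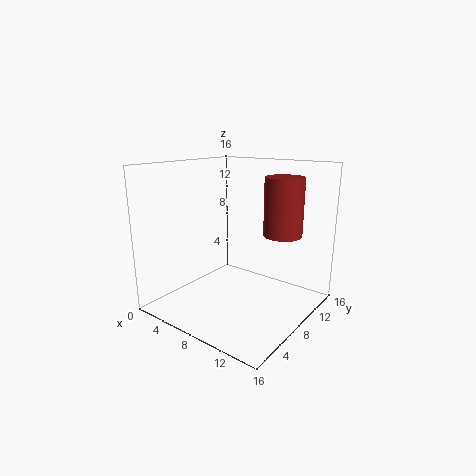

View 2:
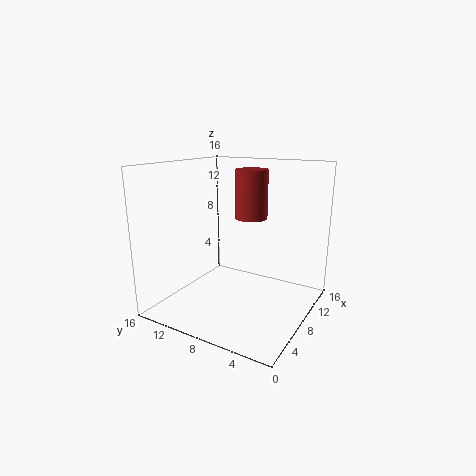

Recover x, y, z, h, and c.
x = 13; y = 9; z = 9; h = 6; c = 'brown'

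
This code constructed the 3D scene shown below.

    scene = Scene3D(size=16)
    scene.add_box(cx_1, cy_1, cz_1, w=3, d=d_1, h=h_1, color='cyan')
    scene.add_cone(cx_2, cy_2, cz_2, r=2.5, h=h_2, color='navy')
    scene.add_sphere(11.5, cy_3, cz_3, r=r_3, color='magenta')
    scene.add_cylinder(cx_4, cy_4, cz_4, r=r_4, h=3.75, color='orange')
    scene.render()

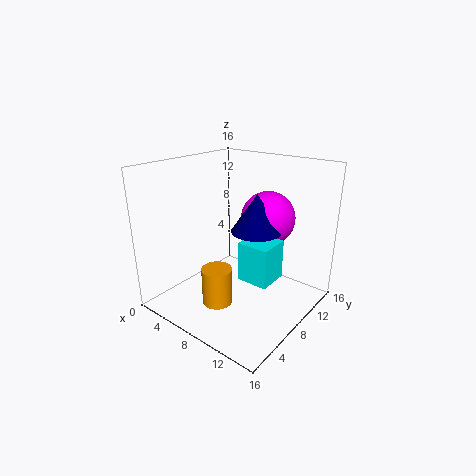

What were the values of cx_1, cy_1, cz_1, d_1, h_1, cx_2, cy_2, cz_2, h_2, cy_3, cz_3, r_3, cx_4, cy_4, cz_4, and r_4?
cx_1 = 11.75, cy_1 = 3.25, cz_1 = 6.5, d_1 = 3, h_1 = 3.75, cx_2 = 11.5, cy_2 = 6.5, cz_2 = 10.25, h_2 = 3.75, cy_3 = 8.5, cz_3 = 11, r_3 = 2.75, cx_4 = 9.5, cy_4 = 2.75, cz_4 = 3.25, r_4 = 1.5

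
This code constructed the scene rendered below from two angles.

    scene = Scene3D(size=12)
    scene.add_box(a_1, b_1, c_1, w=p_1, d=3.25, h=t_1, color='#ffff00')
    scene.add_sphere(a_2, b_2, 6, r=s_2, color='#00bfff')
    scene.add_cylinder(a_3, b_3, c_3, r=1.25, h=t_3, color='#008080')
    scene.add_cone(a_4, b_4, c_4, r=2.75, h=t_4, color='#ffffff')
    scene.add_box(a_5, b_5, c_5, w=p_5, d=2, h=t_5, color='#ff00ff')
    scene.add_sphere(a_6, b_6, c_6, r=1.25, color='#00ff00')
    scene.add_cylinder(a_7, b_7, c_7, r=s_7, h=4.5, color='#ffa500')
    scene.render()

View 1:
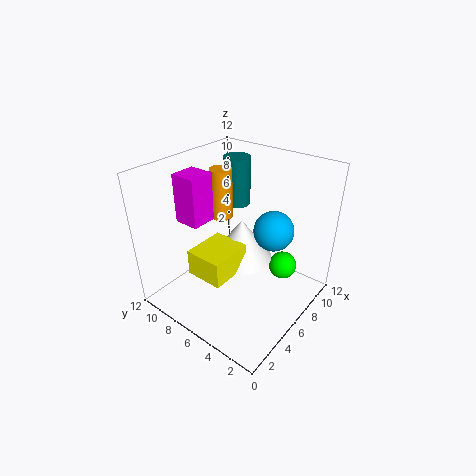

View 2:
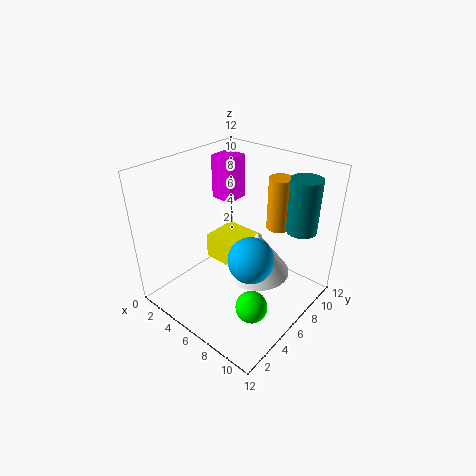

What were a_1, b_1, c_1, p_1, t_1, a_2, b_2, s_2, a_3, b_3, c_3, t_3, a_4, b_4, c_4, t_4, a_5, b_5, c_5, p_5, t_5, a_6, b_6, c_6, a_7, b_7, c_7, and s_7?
a_1 = 2.75, b_1 = 5.5, c_1 = 3, p_1 = 3.75, t_1 = 2.25, a_2 = 8.75, b_2 = 4.25, s_2 = 1.75, a_3 = 10, b_3 = 9.25, c_3 = 6.75, t_3 = 4.5, a_4 = 7.5, b_4 = 6.75, c_4 = 3, t_4 = 3.75, a_5 = 2.25, b_5 = 7, c_5 = 8.25, p_5 = 2, t_5 = 3.75, a_6 = 9.5, b_6 = 3.5, c_6 = 2.25, a_7 = 7.75, b_7 = 9.25, c_7 = 6.25, s_7 = 1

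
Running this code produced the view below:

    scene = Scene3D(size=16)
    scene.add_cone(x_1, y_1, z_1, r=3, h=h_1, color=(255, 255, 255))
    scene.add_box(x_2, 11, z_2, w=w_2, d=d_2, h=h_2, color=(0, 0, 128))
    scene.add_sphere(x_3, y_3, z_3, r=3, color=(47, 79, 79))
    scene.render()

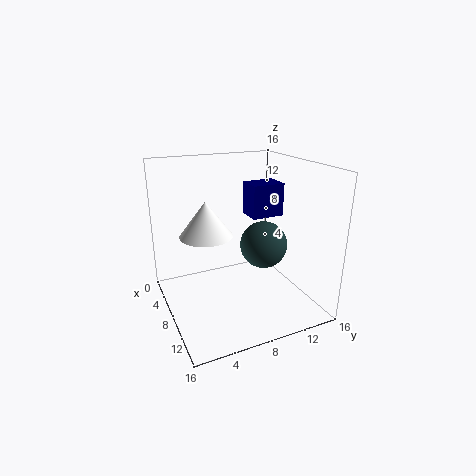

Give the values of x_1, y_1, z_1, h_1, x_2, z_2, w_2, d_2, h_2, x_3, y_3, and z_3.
x_1 = 6; y_1 = 5; z_1 = 8; h_1 = 4; x_2 = 3; z_2 = 9; w_2 = 3; d_2 = 4; h_2 = 4; x_3 = 5; y_3 = 13; z_3 = 5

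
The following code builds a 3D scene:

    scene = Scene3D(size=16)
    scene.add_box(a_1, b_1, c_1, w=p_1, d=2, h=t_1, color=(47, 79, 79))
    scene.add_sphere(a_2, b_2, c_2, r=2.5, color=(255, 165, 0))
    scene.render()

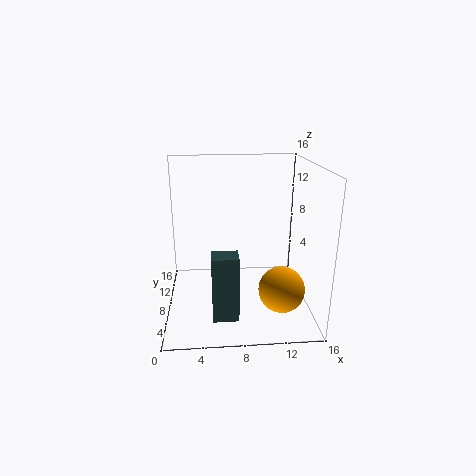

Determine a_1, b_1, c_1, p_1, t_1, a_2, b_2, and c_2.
a_1 = 5
b_1 = 0.5
c_1 = 2.5
p_1 = 2.5
t_1 = 6.5
a_2 = 12.5
b_2 = 5
c_2 = 3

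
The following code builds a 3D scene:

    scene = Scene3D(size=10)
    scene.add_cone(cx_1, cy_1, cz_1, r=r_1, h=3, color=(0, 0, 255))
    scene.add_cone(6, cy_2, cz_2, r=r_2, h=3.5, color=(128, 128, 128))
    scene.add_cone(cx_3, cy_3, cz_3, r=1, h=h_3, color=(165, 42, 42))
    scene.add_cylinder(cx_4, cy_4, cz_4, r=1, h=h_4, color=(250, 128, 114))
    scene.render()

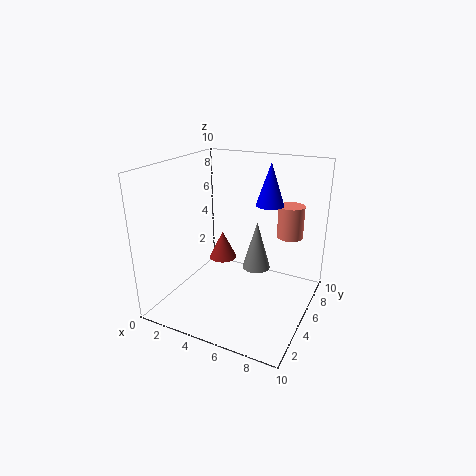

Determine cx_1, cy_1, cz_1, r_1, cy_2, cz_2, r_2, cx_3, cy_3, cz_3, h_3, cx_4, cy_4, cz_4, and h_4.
cx_1 = 6.5, cy_1 = 7, cz_1 = 7, r_1 = 1, cy_2 = 6, cz_2 = 2.5, r_2 = 1, cx_3 = 3.5, cy_3 = 5.5, cz_3 = 3, h_3 = 2, cx_4 = 7.5, cy_4 = 9, cz_4 = 4, h_4 = 2.5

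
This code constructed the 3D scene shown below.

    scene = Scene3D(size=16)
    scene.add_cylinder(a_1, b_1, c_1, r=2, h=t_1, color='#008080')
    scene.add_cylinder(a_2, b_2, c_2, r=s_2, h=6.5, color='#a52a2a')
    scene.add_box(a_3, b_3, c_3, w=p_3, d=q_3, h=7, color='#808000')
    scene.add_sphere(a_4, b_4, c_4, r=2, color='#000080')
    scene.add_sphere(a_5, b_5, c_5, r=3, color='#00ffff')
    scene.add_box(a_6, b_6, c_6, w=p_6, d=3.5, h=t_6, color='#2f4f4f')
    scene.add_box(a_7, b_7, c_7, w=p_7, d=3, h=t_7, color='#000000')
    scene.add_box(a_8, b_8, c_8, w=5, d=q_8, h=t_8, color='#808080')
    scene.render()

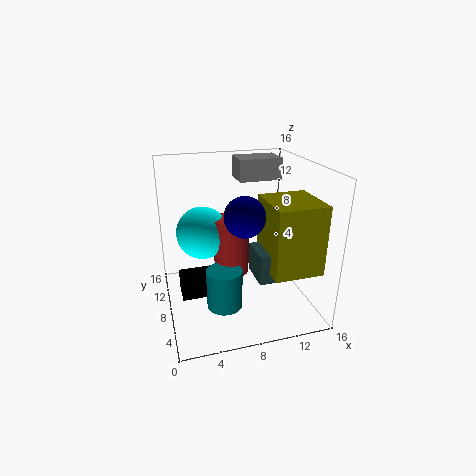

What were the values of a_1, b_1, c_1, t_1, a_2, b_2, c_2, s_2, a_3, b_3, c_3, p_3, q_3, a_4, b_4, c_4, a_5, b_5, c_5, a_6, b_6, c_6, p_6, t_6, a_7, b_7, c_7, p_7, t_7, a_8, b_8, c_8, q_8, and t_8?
a_1 = 6
b_1 = 6.5
c_1 = 0.5
t_1 = 4.5
a_2 = 7.5
b_2 = 9
c_2 = 3.5
s_2 = 2
a_3 = 9.5
b_3 = 0.5
c_3 = 6.5
p_3 = 5
q_3 = 5.5
a_4 = 7.5
b_4 = 4
c_4 = 12
a_5 = 4.5
b_5 = 10.5
c_5 = 8
a_6 = 8.5
b_6 = 2
c_6 = 5.5
p_6 = 2
t_6 = 3
a_7 = 1.5
b_7 = 8.5
c_7 = 0.5
p_7 = 4.5
t_7 = 2.5
a_8 = 9
b_8 = 10.5
c_8 = 13.5
q_8 = 3.5
t_8 = 2.5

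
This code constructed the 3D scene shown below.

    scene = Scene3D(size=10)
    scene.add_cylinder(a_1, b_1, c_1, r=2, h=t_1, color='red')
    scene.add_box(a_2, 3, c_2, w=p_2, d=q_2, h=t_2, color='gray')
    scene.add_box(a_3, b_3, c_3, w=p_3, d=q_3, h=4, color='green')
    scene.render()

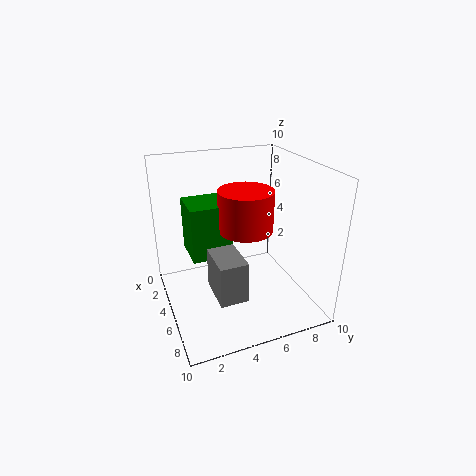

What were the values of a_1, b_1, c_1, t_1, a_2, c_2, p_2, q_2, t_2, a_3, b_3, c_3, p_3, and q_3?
a_1 = 4, b_1 = 6, c_1 = 5, t_1 = 3, a_2 = 4, c_2 = 1, p_2 = 3, q_2 = 2, t_2 = 3, a_3 = 1, b_3 = 2, c_3 = 3, p_3 = 3, q_3 = 3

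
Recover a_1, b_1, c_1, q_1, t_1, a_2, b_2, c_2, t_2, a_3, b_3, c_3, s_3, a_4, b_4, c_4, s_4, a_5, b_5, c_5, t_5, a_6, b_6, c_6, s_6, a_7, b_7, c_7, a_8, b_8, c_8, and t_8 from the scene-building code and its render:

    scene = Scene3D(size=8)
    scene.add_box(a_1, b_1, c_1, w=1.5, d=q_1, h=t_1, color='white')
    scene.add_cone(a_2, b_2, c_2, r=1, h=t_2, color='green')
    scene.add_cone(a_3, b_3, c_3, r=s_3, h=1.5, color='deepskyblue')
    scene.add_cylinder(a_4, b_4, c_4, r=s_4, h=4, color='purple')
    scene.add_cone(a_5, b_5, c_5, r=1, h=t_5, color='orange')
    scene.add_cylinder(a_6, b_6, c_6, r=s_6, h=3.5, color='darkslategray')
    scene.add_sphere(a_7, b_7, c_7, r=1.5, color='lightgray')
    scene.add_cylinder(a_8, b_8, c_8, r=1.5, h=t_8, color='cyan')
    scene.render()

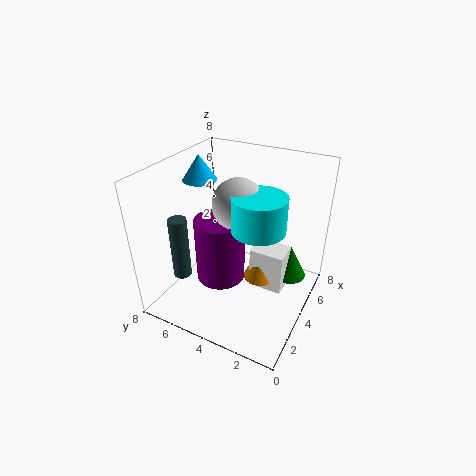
a_1 = 4.5, b_1 = 1.5, c_1 = 0.5, q_1 = 2, t_1 = 2.5, a_2 = 6, b_2 = 1.5, c_2 = 1, t_2 = 2, a_3 = 5, b_3 = 7, c_3 = 6.5, s_3 = 1, a_4 = 4.5, b_4 = 5.5, c_4 = 0.5, s_4 = 1.5, a_5 = 5, b_5 = 3, c_5 = 1, t_5 = 2, a_6 = 2, b_6 = 6.5, c_6 = 2, s_6 = 0.5, a_7 = 5, b_7 = 4.5, c_7 = 5.5, a_8 = 4.5, b_8 = 3, c_8 = 4.5, t_8 = 2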